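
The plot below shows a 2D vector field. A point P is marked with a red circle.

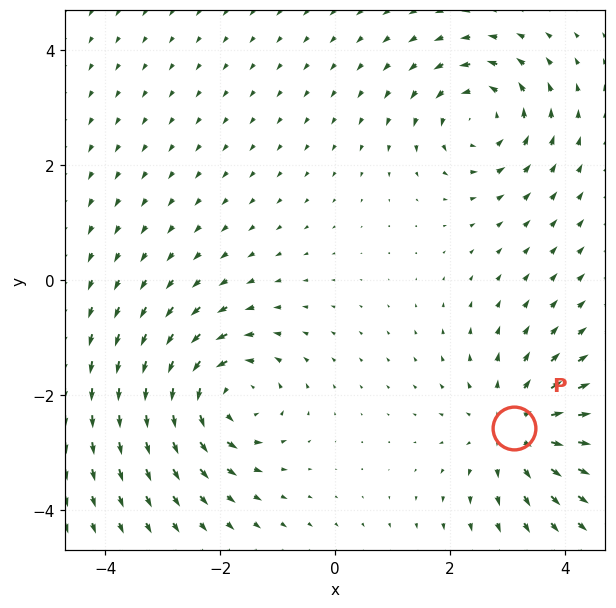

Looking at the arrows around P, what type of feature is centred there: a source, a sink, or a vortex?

source

At P (3.1, -2.6) the arrows spread outward. Divergence about +4, curl ≈0 — positive divergence with near-zero curl is a source.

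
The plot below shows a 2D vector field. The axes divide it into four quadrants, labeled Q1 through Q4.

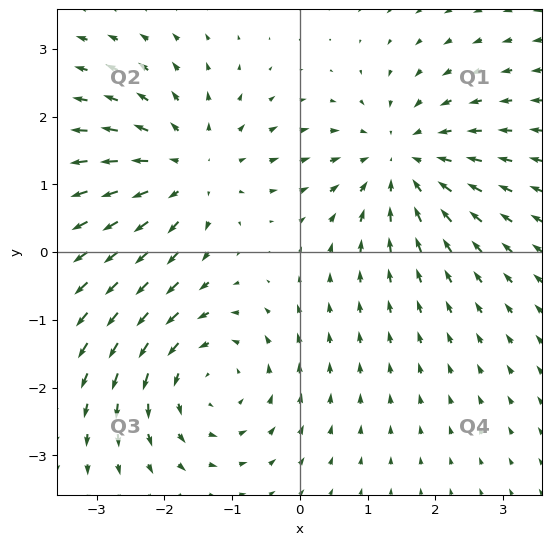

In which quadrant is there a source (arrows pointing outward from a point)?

The source sits at approximately (-1.6, 1.2), which lies in quadrant Q2. The divergence there is about +4, positive as expected for a source.

Q2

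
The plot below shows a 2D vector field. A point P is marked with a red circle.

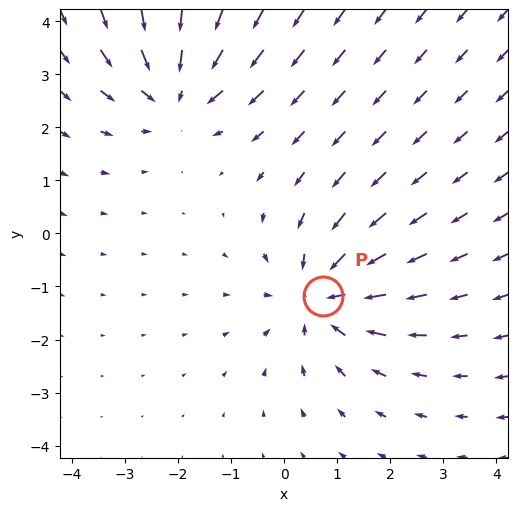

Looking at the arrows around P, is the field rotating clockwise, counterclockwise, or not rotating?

Near P at (0.7, -1.2) the arrows show no circulation. The curl there is ≈0.

not rotating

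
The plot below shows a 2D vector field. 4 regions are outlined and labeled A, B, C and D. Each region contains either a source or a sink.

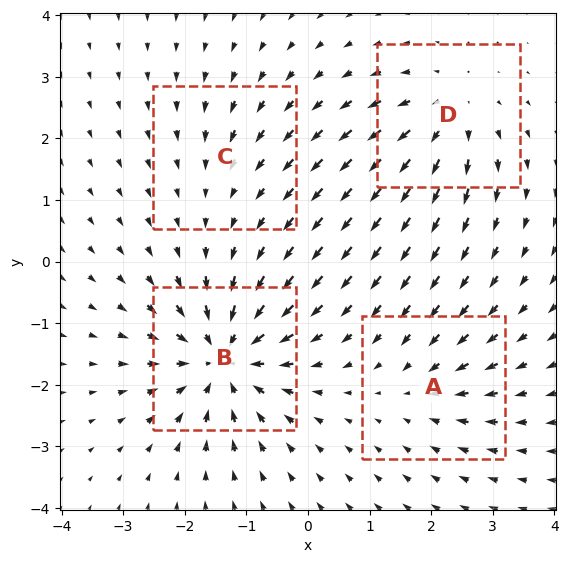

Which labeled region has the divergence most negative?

Divergence at each region's feature centre — A: about -3, B: about -8, C: about -2, D: about +5. Region B is most negative.

B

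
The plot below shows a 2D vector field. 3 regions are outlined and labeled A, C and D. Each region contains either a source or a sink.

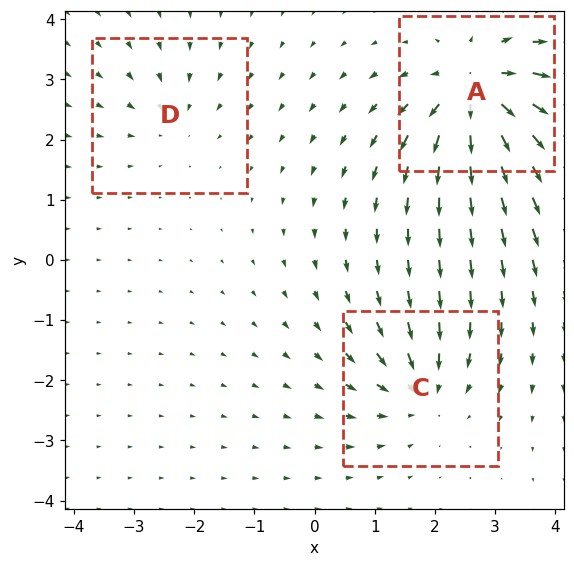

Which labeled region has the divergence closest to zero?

Divergence at each region's feature centre — A: about +6, C: about -4, D: about -2. Region D is closest to zero.

D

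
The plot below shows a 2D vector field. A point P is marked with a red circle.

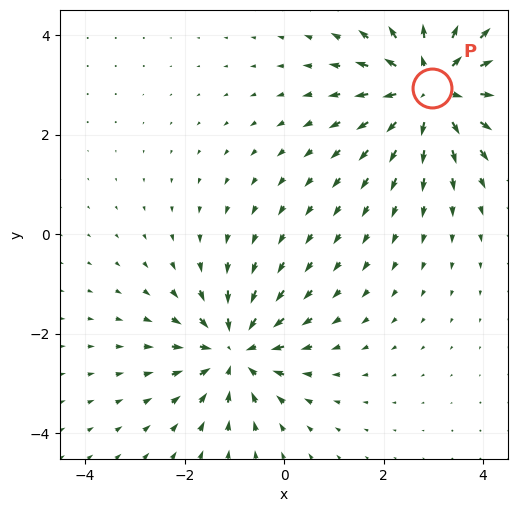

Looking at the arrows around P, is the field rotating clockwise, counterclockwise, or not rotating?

not rotating

Near P at (3.0, 2.9) the arrows show no circulation. The curl there is ≈0.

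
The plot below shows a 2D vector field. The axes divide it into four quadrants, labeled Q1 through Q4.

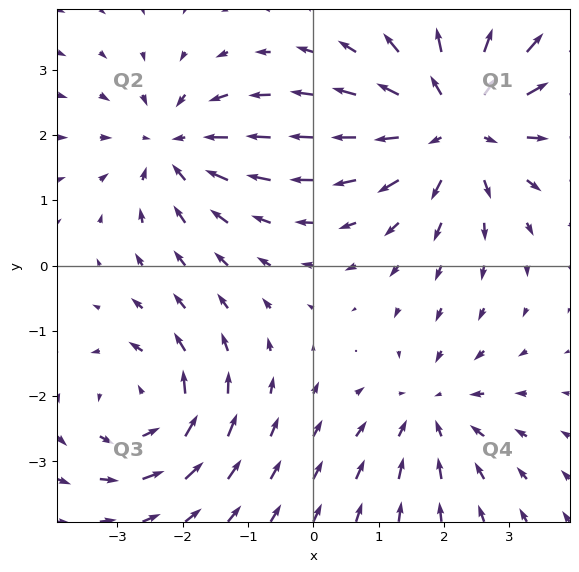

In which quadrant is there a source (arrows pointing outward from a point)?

Q1

The source sits at approximately (2.2, 2.2), which lies in quadrant Q1. The divergence there is about +4, positive as expected for a source.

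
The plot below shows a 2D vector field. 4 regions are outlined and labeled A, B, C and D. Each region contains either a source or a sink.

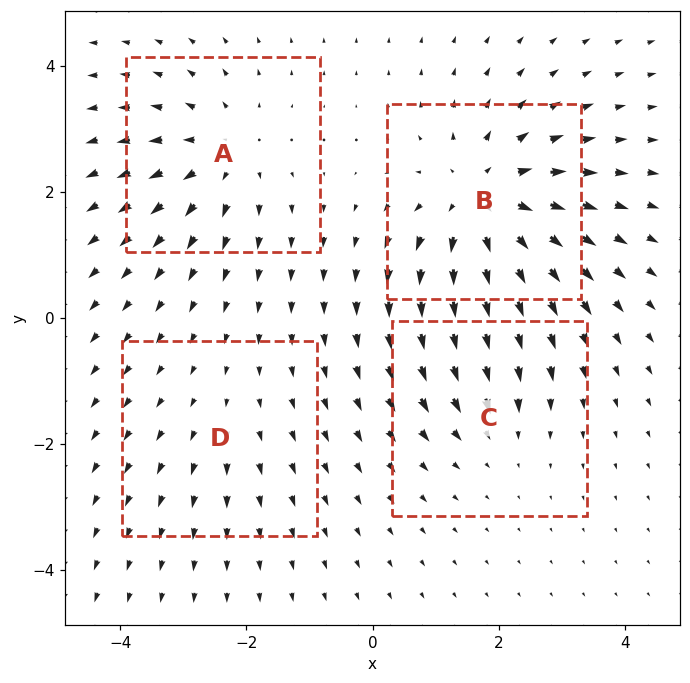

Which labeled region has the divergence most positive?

Divergence at each region's feature centre — A: about +4, B: about +7, C: about -3, D: about +2. Region B is most positive.

B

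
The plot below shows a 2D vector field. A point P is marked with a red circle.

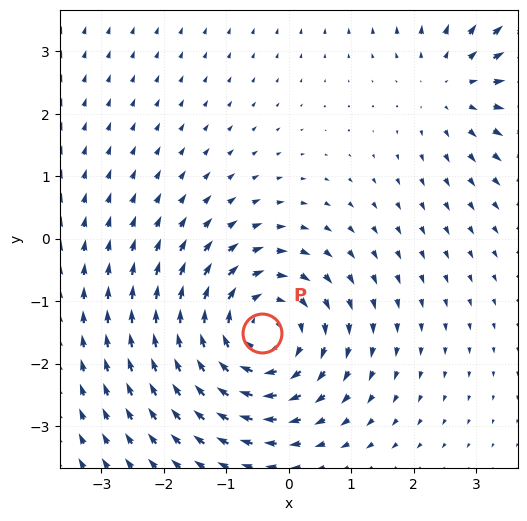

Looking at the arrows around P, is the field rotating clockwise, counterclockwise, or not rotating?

Near P at (-0.4, -1.5) the arrows circulate clockwise. The curl (z-component) there is about -4; negative curl means clockwise rotation.

clockwise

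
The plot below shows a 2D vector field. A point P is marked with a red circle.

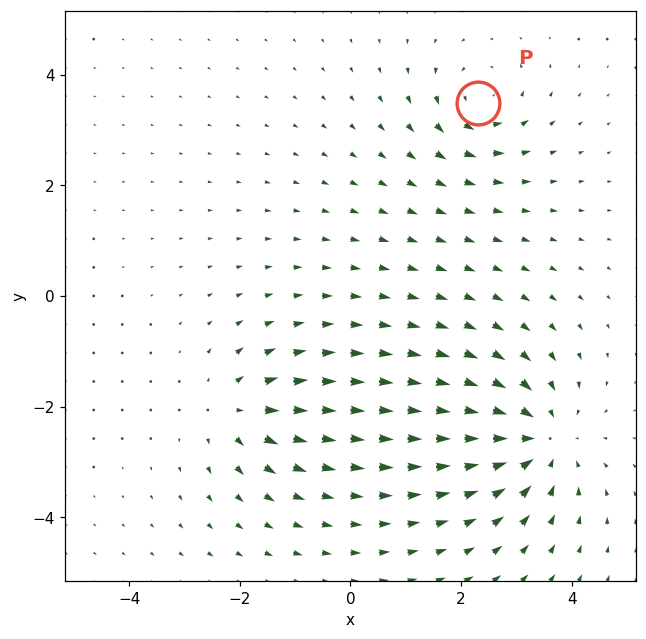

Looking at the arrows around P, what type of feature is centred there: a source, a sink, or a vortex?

At P (2.3, 3.5) the arrows circulate counterclockwise. Divergence ≈0, curl about +3 — near-zero divergence with nonzero curl is a vortex.

vortex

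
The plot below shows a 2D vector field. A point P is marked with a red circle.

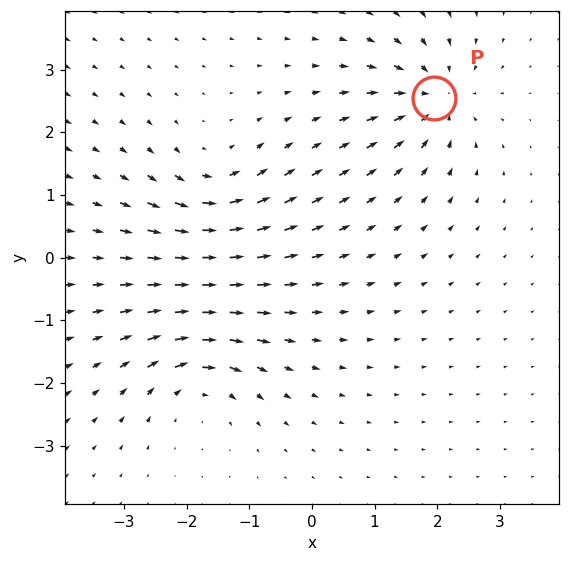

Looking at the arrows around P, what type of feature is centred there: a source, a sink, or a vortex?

sink

At P (2.0, 2.5) the arrows converge inward. Divergence about -7, curl ≈0 — negative divergence with near-zero curl is a sink.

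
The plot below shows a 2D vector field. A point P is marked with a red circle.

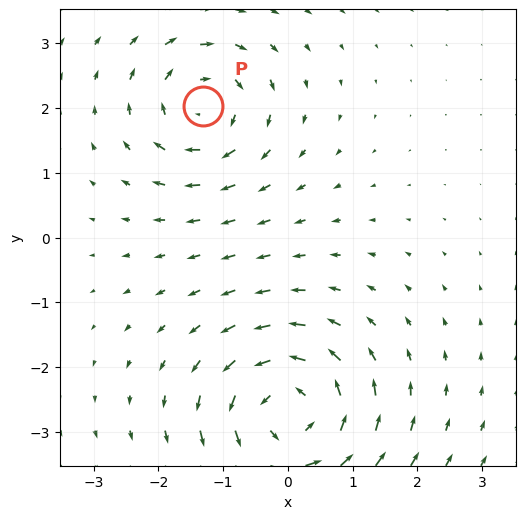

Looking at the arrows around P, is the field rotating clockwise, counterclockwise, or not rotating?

clockwise

Near P at (-1.3, 2.0) the arrows circulate clockwise. The curl (z-component) there is about -4; negative curl means clockwise rotation.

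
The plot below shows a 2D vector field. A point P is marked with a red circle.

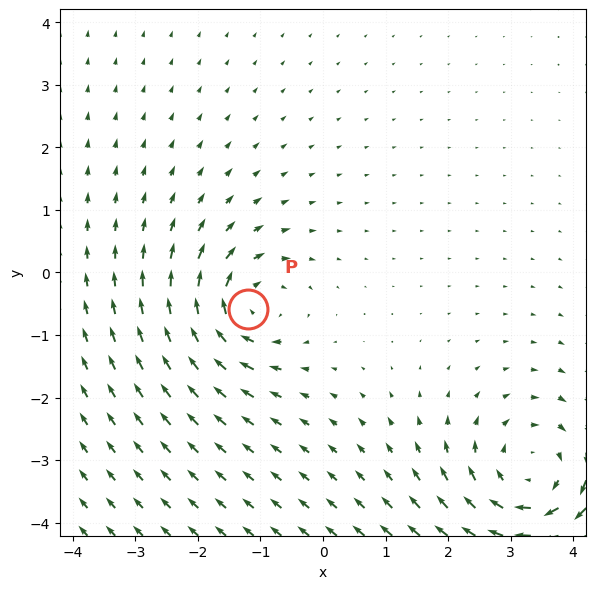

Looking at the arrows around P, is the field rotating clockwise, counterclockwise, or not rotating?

Near P at (-1.2, -0.6) the arrows circulate clockwise. The curl (z-component) there is about -4; negative curl means clockwise rotation.

clockwise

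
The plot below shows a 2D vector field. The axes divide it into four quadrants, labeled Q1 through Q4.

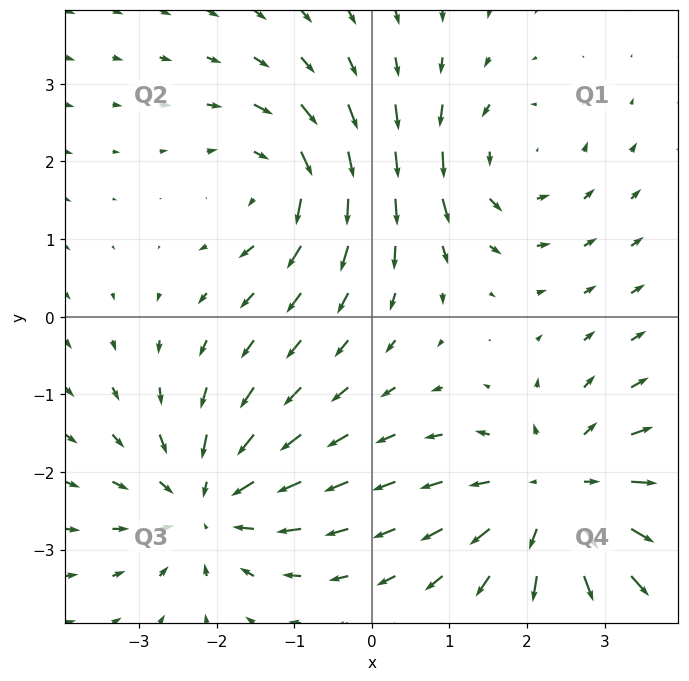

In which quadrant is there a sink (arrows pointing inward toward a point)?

The sink sits at approximately (-2.1, -2.4), which lies in quadrant Q3. The divergence there is about -4, negative as expected for a sink.

Q3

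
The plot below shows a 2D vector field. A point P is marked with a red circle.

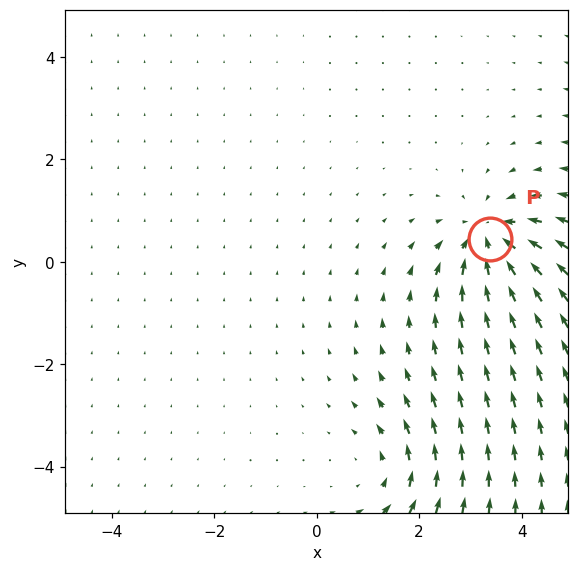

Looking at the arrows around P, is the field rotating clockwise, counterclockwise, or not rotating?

Near P at (3.4, 0.4) the arrows show no circulation. The curl there is ≈0.

not rotating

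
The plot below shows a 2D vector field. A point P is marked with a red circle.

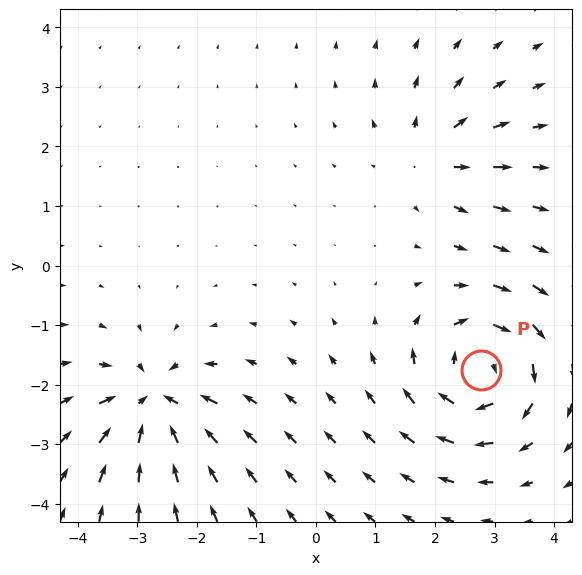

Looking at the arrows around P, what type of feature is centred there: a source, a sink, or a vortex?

vortex

At P (2.8, -1.8) the arrows circulate clockwise. Divergence ≈0, curl about -6 — near-zero divergence with nonzero curl is a vortex.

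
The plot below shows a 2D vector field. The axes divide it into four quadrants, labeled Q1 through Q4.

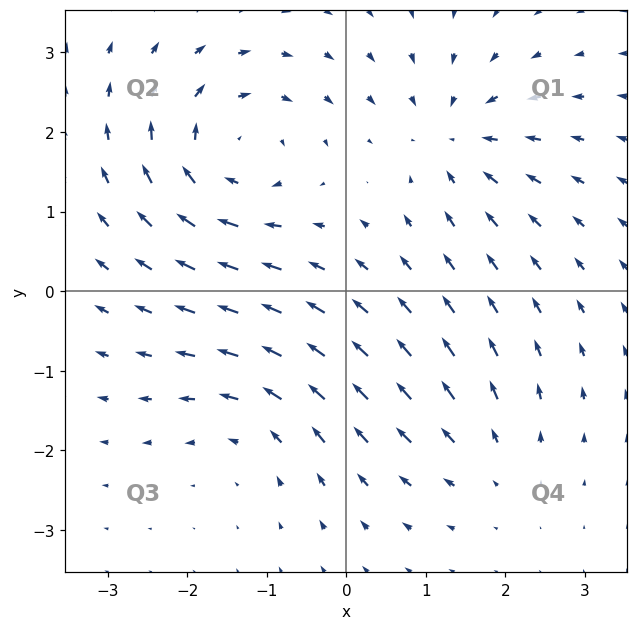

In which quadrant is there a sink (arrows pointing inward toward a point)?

Q1

The sink sits at approximately (1.4, 1.9), which lies in quadrant Q1. The divergence there is about -4, negative as expected for a sink.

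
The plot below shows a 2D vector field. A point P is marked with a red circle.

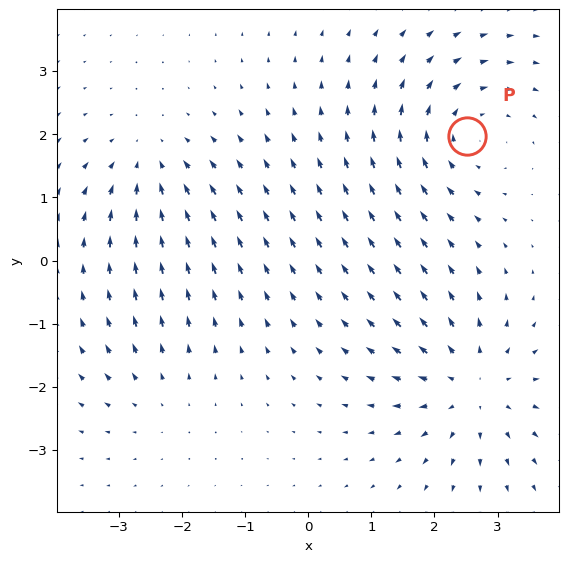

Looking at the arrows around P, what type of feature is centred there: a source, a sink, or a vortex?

At P (2.5, 2.0) the arrows circulate clockwise. Divergence ≈0, curl about -4 — near-zero divergence with nonzero curl is a vortex.

vortex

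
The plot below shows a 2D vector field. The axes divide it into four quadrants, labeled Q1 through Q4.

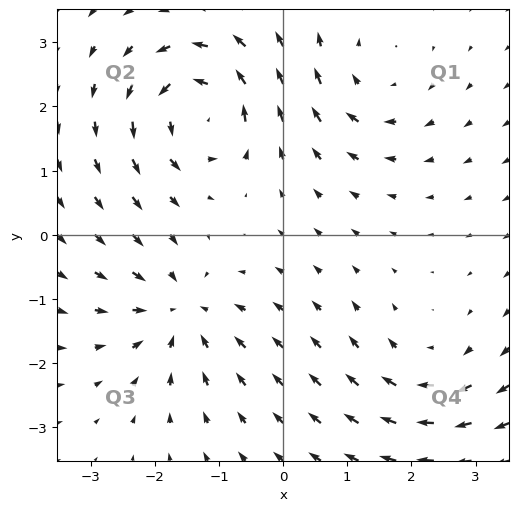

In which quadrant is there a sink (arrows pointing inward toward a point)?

Q3

The sink sits at approximately (-1.6, -1.2), which lies in quadrant Q3. The divergence there is about -4, negative as expected for a sink.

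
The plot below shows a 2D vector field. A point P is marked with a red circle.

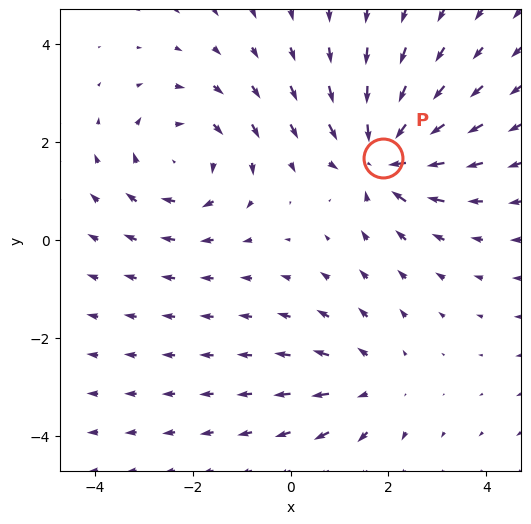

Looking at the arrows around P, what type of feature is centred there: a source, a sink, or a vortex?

sink

At P (1.9, 1.7) the arrows converge inward. Divergence about -7, curl ≈0 — negative divergence with near-zero curl is a sink.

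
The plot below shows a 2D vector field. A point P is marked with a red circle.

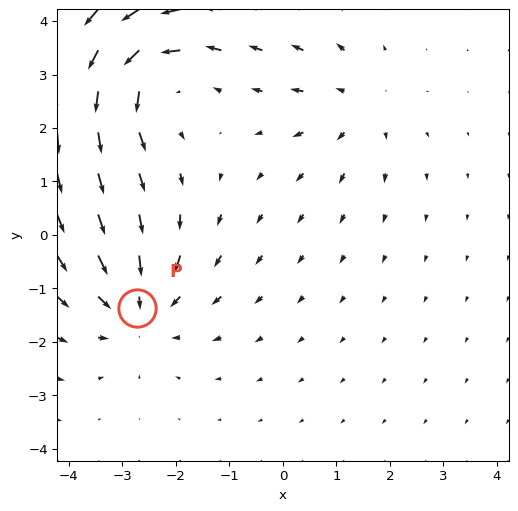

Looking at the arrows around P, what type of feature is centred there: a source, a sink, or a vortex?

sink

At P (-2.7, -1.4) the arrows converge inward. Divergence about -4, curl ≈0 — negative divergence with near-zero curl is a sink.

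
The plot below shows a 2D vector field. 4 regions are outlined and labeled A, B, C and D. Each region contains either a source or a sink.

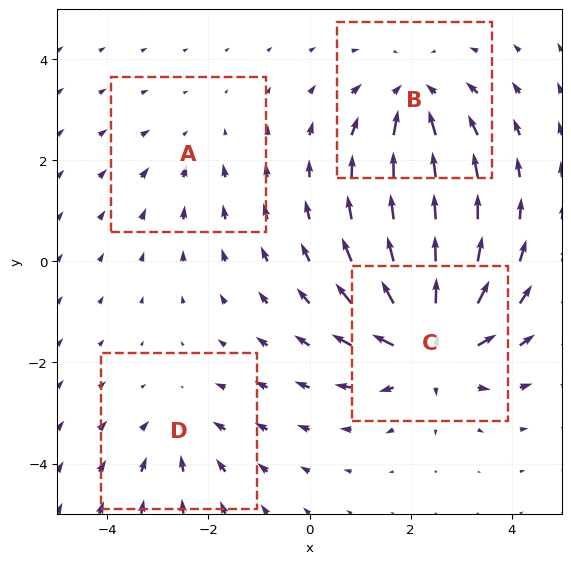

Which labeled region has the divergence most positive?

C

Divergence at each region's feature centre — A: about -2, B: about -5, C: about +7, D: about -3. Region C is most positive.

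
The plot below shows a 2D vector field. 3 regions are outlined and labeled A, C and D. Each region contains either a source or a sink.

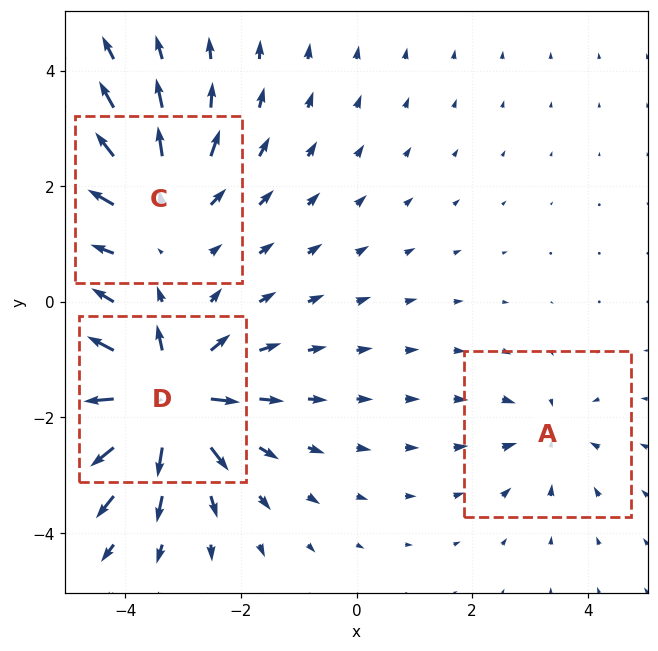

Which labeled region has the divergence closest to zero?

Divergence at each region's feature centre — A: about -2, C: about +4, D: about +7. Region A is closest to zero.

A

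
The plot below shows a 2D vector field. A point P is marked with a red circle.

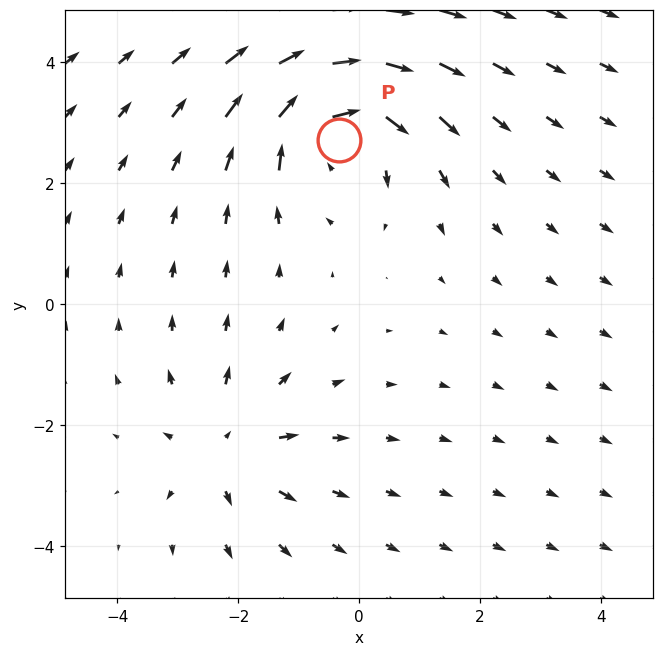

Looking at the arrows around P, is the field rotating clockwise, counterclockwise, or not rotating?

Near P at (-0.3, 2.7) the arrows circulate clockwise. The curl (z-component) there is about -5; negative curl means clockwise rotation.

clockwise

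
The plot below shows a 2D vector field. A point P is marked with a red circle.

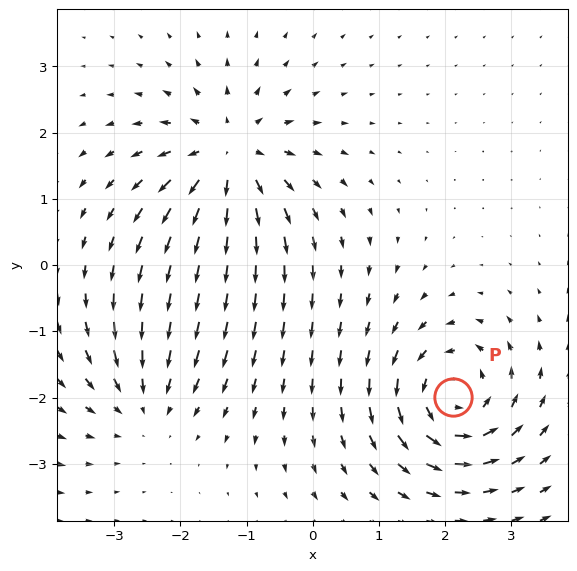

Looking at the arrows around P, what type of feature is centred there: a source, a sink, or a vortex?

vortex

At P (2.1, -2.0) the arrows circulate counterclockwise. Divergence ≈0, curl about +7 — near-zero divergence with nonzero curl is a vortex.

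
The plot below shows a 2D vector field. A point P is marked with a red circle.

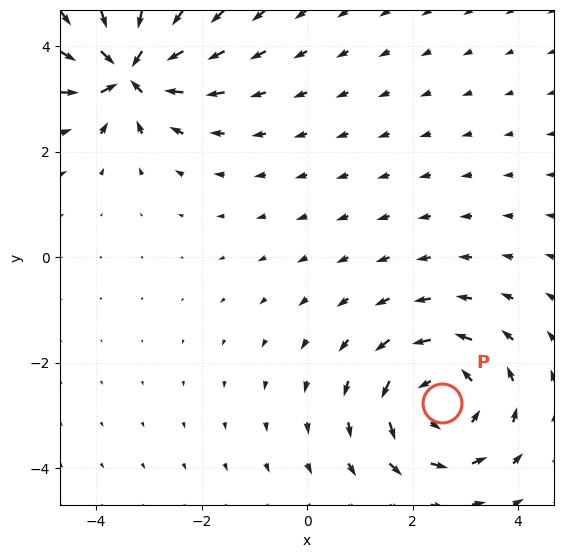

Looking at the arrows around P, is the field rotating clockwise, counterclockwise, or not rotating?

counterclockwise

Near P at (2.6, -2.8) the arrows circulate counterclockwise. The curl (z-component) there is about +4; positive curl means counterclockwise rotation.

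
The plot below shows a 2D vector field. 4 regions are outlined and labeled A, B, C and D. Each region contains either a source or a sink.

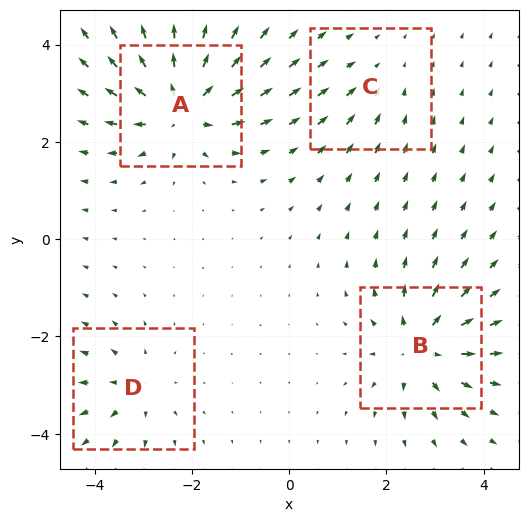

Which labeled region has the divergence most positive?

A

Divergence at each region's feature centre — A: about +8, B: about +6, C: about -2, D: about +4. Region A is most positive.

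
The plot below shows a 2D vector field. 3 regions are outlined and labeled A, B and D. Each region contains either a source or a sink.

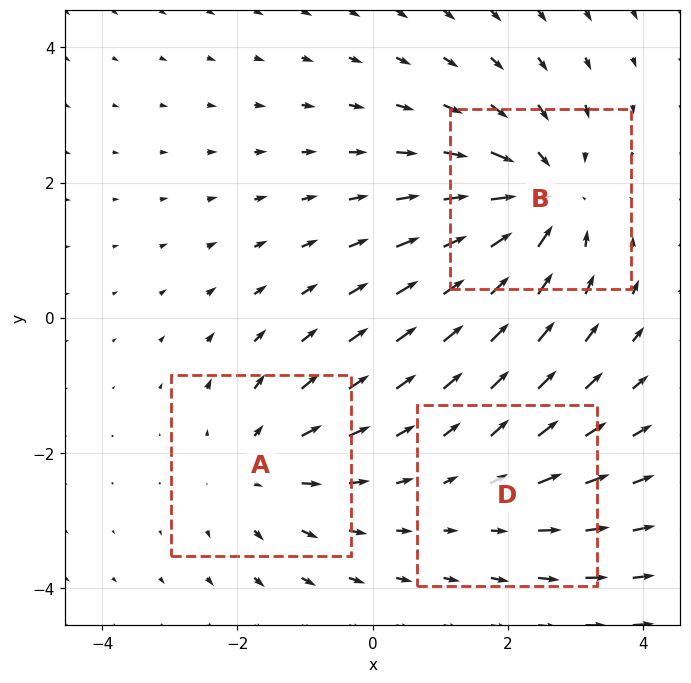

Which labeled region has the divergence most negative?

Divergence at each region's feature centre — A: about +3, B: about -4, D: about +2. Region B is most negative.

B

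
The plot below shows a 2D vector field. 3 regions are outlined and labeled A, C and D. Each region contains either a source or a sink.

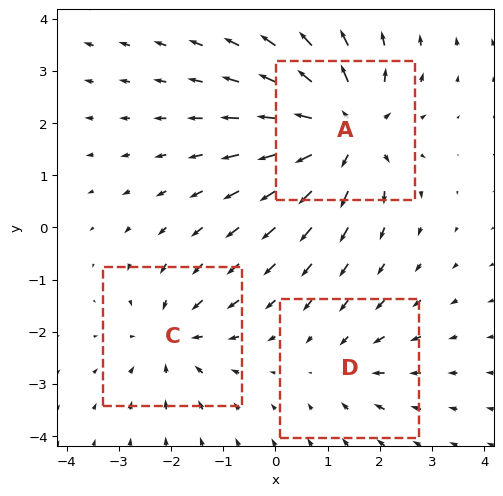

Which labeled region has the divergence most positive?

A

Divergence at each region's feature centre — A: about +5, C: about -3, D: about -2. Region A is most positive.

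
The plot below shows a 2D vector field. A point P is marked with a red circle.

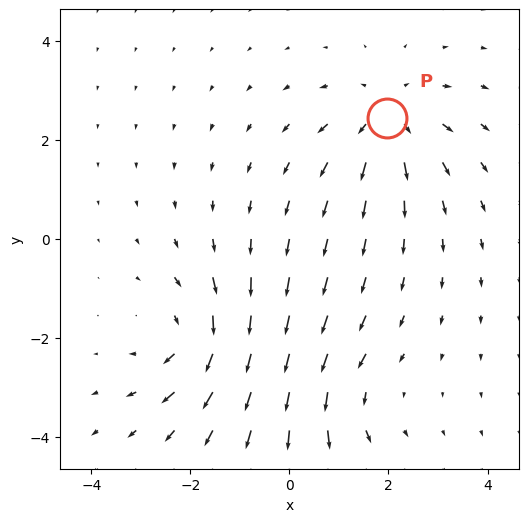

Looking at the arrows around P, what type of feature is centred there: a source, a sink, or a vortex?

source

At P (2.0, 2.4) the arrows spread outward. Divergence about +4, curl ≈0 — positive divergence with near-zero curl is a source.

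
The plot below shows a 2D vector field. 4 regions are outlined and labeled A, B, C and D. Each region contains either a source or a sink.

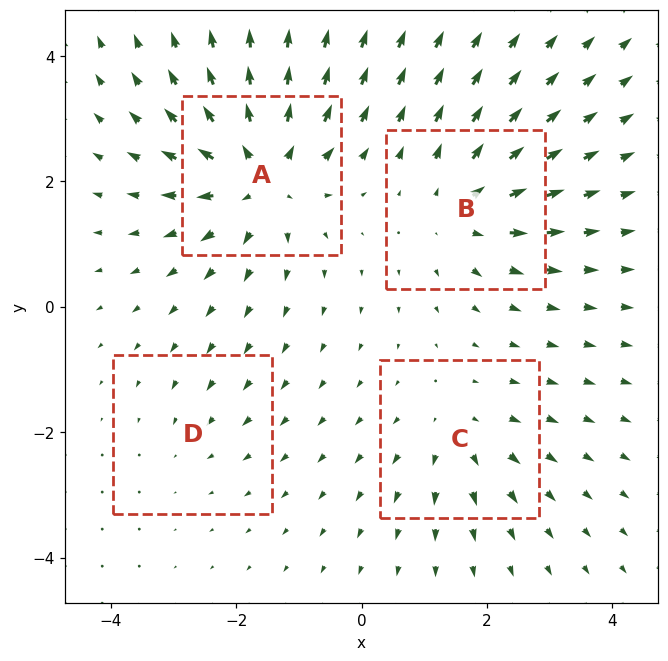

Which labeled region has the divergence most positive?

A

Divergence at each region's feature centre — A: about +7, B: about +5, C: about +4, D: about -2. Region A is most positive.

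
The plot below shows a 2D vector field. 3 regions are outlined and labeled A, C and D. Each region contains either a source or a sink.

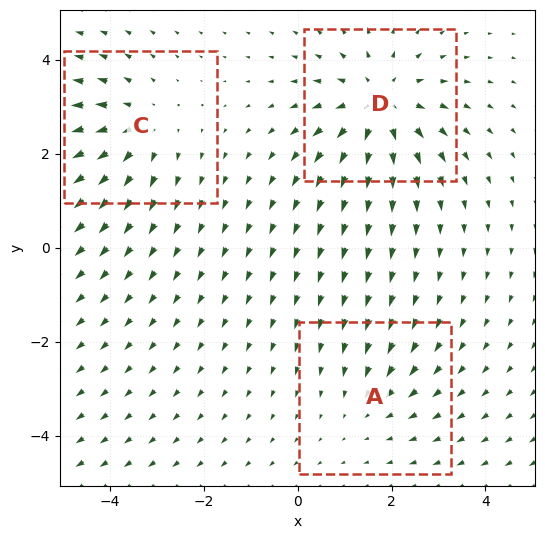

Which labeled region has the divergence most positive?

Divergence at each region's feature centre — A: about -2, C: about +3, D: about +4. Region D is most positive.

D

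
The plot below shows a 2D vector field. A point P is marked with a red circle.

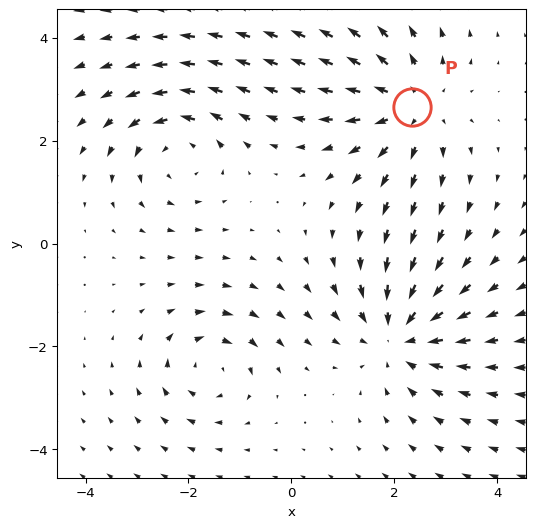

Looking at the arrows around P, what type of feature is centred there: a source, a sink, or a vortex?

At P (2.3, 2.7) the arrows spread outward. Divergence about +3, curl ≈0 — positive divergence with near-zero curl is a source.

source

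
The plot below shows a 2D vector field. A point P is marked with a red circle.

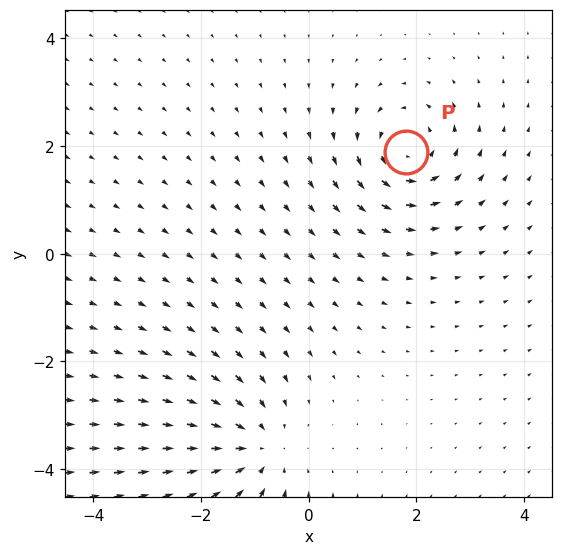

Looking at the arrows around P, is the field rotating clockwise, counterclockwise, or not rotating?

Near P at (1.8, 1.9) the arrows circulate counterclockwise. The curl (z-component) there is about +4; positive curl means counterclockwise rotation.

counterclockwise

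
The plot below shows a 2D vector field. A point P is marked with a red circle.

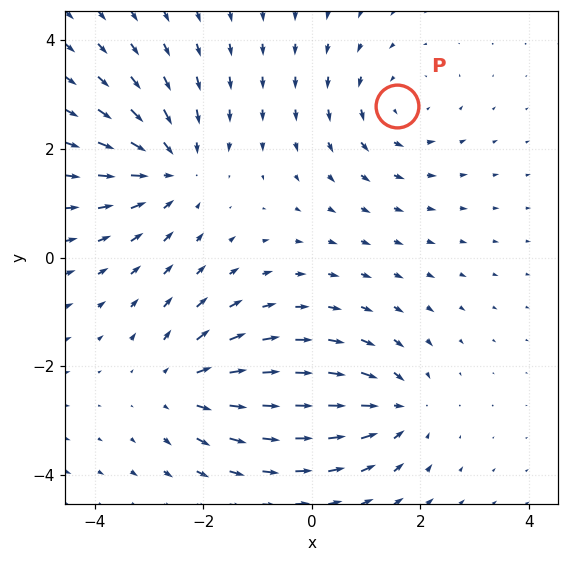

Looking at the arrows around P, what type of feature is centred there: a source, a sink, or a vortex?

At P (1.6, 2.8) the arrows circulate counterclockwise. Divergence ≈0, curl about +3 — near-zero divergence with nonzero curl is a vortex.

vortex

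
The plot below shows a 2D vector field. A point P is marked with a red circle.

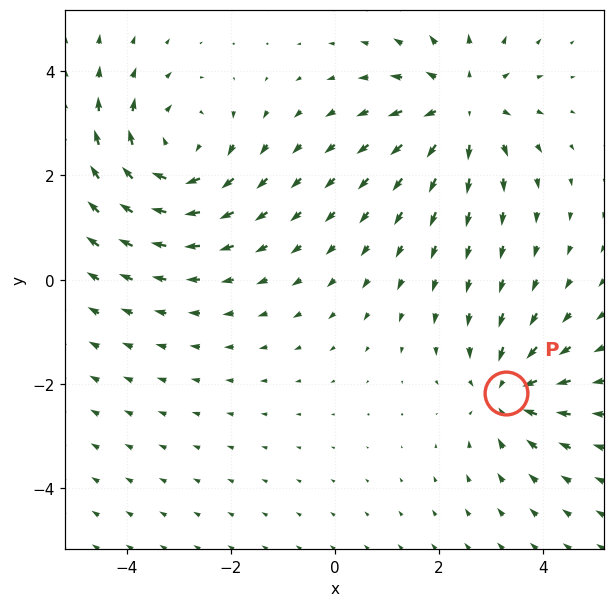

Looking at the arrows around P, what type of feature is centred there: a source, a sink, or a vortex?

At P (3.3, -2.2) the arrows converge inward. Divergence about -4, curl ≈0 — negative divergence with near-zero curl is a sink.

sink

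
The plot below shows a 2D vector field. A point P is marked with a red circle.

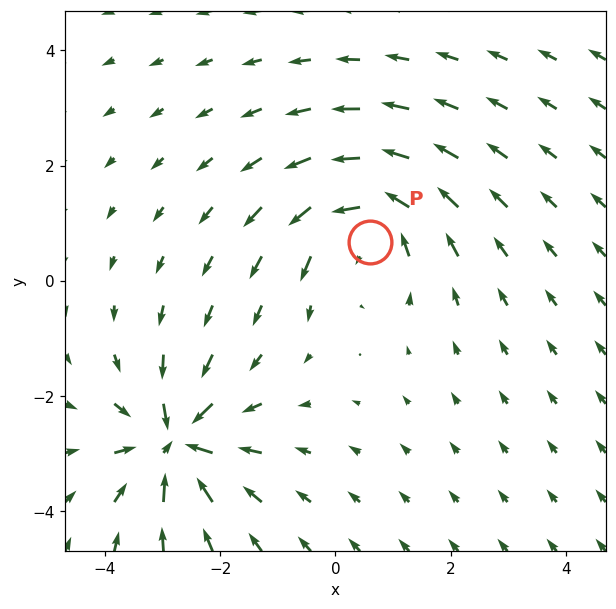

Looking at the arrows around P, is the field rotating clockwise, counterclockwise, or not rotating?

Near P at (0.6, 0.7) the arrows circulate counterclockwise. The curl (z-component) there is about +5; positive curl means counterclockwise rotation.

counterclockwise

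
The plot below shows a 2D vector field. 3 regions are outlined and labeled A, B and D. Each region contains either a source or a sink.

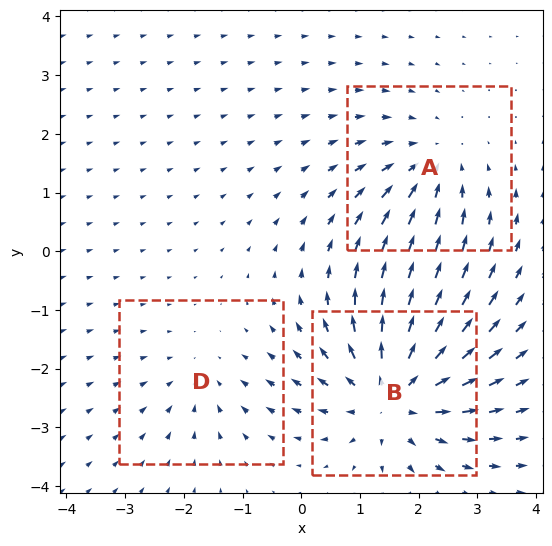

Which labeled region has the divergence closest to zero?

D

Divergence at each region's feature centre — A: about -3, B: about +4, D: about -2. Region D is closest to zero.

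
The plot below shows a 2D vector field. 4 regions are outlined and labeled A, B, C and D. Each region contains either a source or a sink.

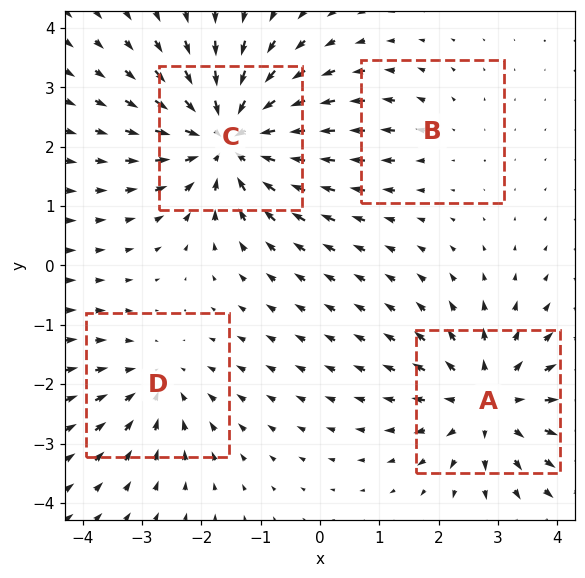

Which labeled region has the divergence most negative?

C

Divergence at each region's feature centre — A: about +5, B: about +2, C: about -6, D: about -3. Region C is most negative.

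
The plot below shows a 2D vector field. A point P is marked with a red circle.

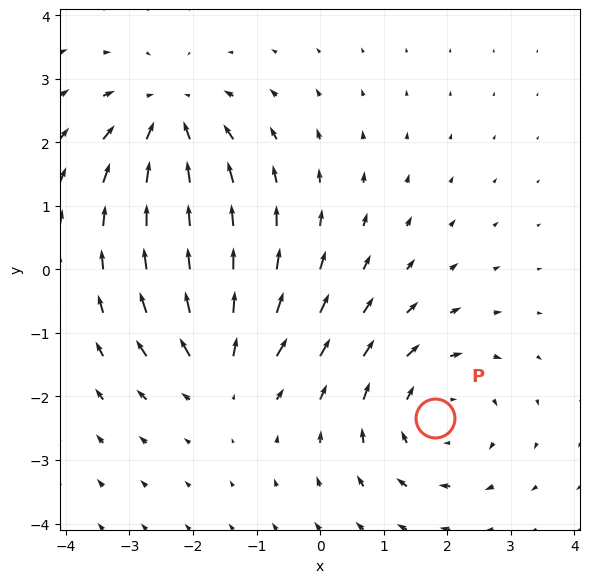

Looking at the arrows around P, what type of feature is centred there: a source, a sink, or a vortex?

vortex

At P (1.8, -2.3) the arrows circulate clockwise. Divergence ≈0, curl about -4 — near-zero divergence with nonzero curl is a vortex.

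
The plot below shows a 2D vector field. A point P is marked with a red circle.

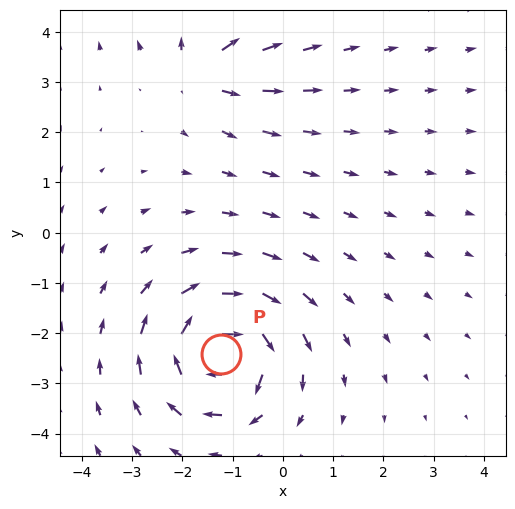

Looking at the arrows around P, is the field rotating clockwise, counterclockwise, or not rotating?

clockwise

Near P at (-1.2, -2.4) the arrows circulate clockwise. The curl (z-component) there is about -6; negative curl means clockwise rotation.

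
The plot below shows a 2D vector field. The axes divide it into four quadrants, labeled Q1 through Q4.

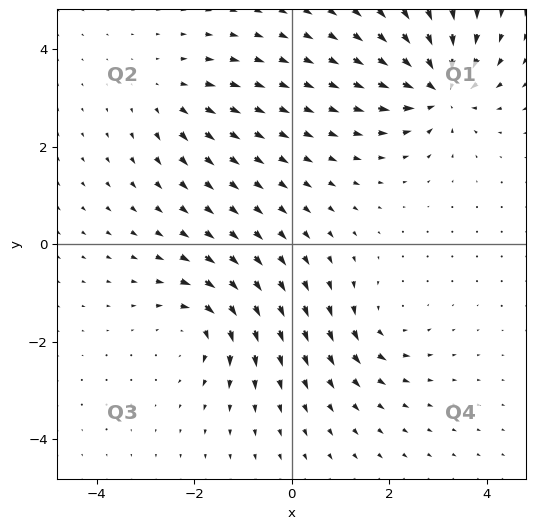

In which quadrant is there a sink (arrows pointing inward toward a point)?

Q1

The sink sits at approximately (3.0, 3.2), which lies in quadrant Q1. The divergence there is about -7, negative as expected for a sink.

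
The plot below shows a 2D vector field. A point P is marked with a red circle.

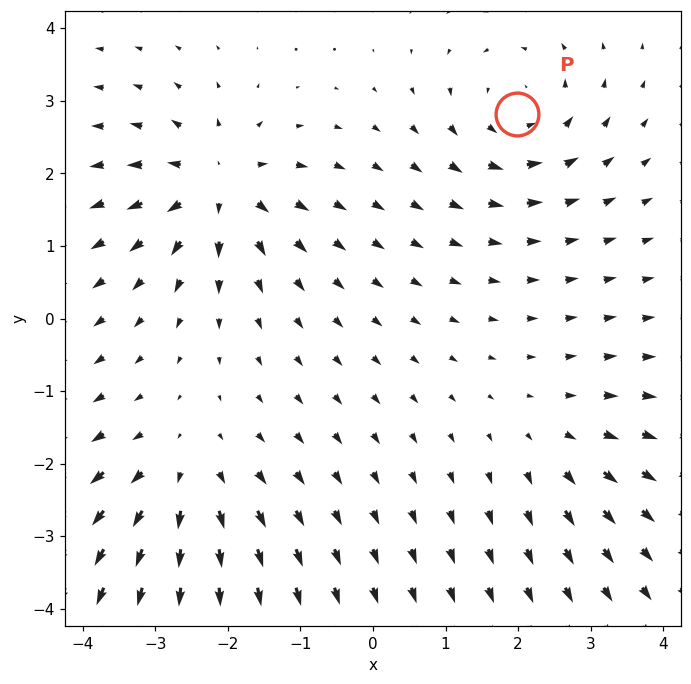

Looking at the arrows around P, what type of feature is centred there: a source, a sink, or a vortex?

At P (2.0, 2.8) the arrows circulate counterclockwise. Divergence ≈0, curl about +4 — near-zero divergence with nonzero curl is a vortex.

vortex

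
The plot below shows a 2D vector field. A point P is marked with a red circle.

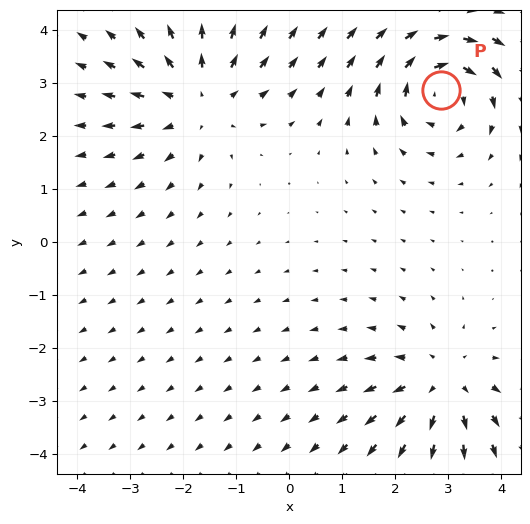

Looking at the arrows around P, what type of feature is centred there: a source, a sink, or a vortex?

vortex

At P (2.9, 2.9) the arrows circulate clockwise. Divergence ≈0, curl about -5 — near-zero divergence with nonzero curl is a vortex.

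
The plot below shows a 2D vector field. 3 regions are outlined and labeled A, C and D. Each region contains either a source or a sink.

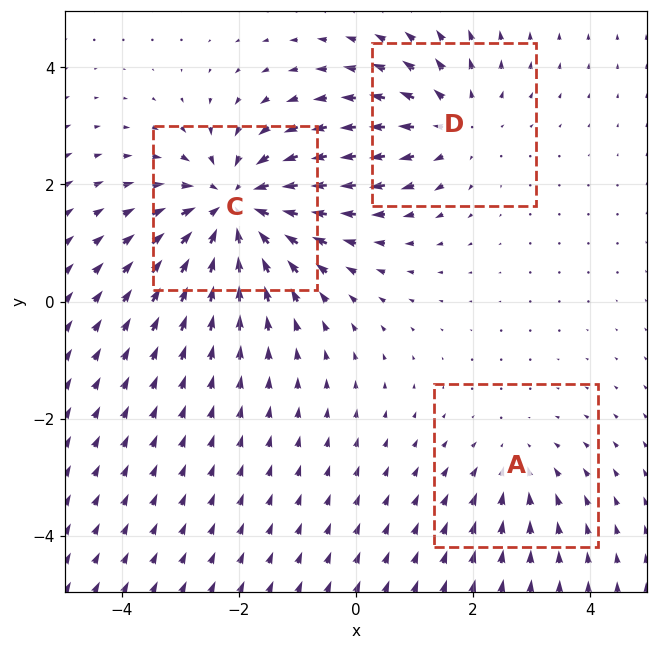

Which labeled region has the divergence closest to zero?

Divergence at each region's feature centre — A: about -2, C: about -5, D: about +3. Region A is closest to zero.

A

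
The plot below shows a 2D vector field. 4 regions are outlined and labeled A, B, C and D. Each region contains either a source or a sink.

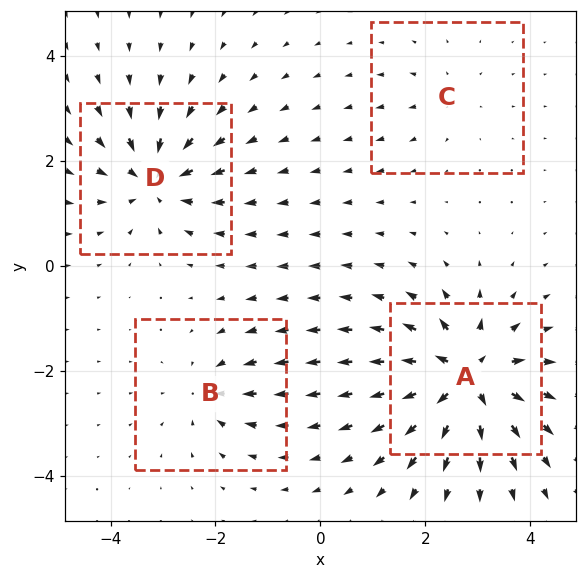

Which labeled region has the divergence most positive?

A

Divergence at each region's feature centre — A: about +9, B: about -4, C: about +3, D: about -6. Region A is most positive.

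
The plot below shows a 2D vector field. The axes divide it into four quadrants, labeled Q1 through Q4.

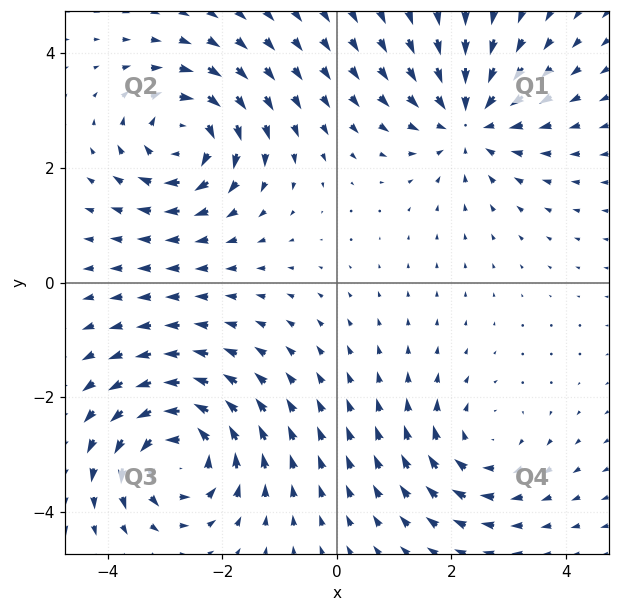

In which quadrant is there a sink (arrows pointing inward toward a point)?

The sink sits at approximately (2.3, 2.8), which lies in quadrant Q1. The divergence there is about -5, negative as expected for a sink.

Q1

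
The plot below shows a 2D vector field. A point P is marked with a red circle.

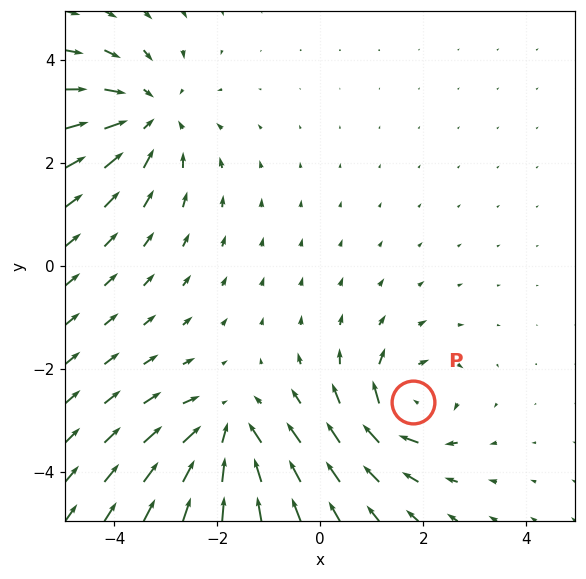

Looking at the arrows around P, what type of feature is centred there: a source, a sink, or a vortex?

At P (1.8, -2.6) the arrows circulate clockwise. Divergence ≈0, curl about -4 — near-zero divergence with nonzero curl is a vortex.

vortex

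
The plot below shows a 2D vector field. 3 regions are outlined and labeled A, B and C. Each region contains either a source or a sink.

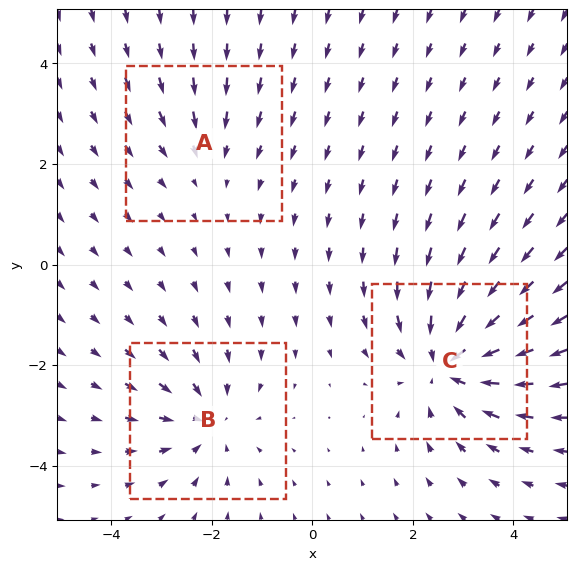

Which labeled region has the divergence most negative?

Divergence at each region's feature centre — A: about -2, B: about -3, C: about -5. Region C is most negative.

C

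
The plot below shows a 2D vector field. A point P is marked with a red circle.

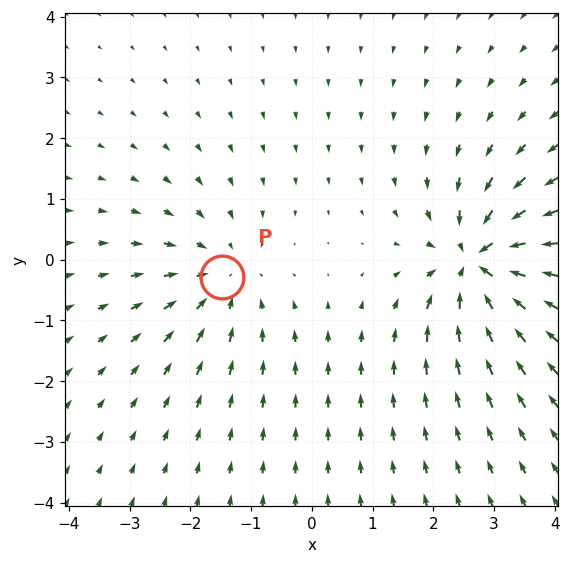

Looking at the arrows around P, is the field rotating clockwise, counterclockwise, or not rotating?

not rotating

Near P at (-1.5, -0.3) the arrows show no circulation. The curl there is ≈0.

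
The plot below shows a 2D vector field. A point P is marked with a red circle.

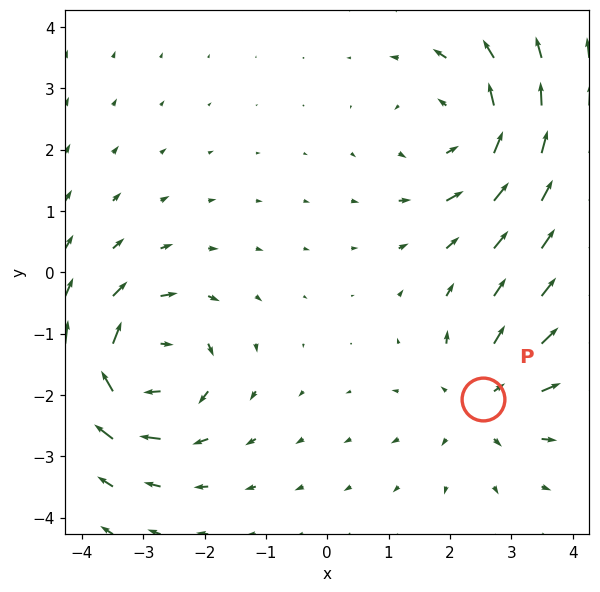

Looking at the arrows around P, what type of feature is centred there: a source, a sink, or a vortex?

source

At P (2.5, -2.1) the arrows spread outward. Divergence about +3, curl ≈0 — positive divergence with near-zero curl is a source.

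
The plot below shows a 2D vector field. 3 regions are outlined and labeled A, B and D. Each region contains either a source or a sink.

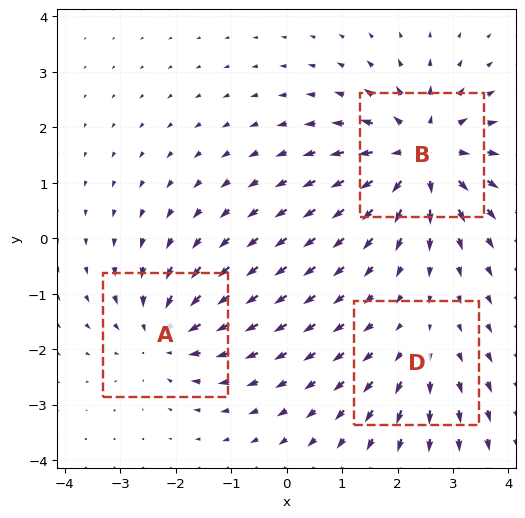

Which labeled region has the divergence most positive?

Divergence at each region's feature centre — A: about -3, B: about +5, D: about +2. Region B is most positive.

B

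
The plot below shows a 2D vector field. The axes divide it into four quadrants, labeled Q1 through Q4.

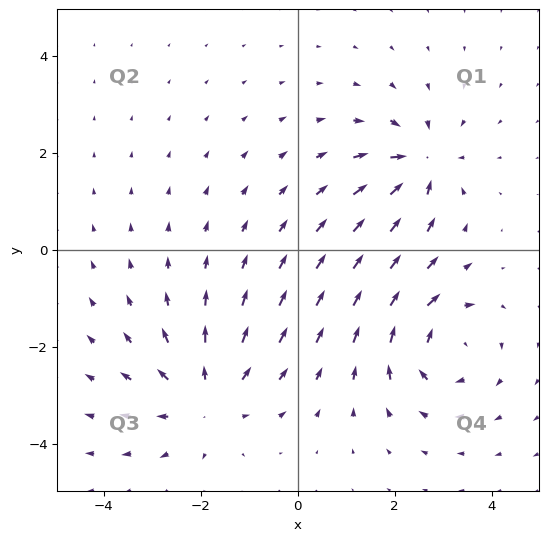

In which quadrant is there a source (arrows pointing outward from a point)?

The source sits at approximately (-1.9, -3.1), which lies in quadrant Q3. The divergence there is about +4, positive as expected for a source.

Q3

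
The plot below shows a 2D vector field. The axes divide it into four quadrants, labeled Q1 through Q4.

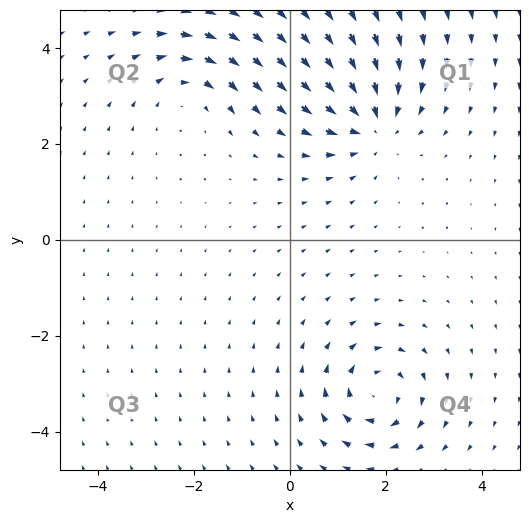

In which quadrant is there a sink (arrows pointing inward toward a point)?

Q1

The sink sits at approximately (1.7, 2.4), which lies in quadrant Q1. The divergence there is about -5, negative as expected for a sink.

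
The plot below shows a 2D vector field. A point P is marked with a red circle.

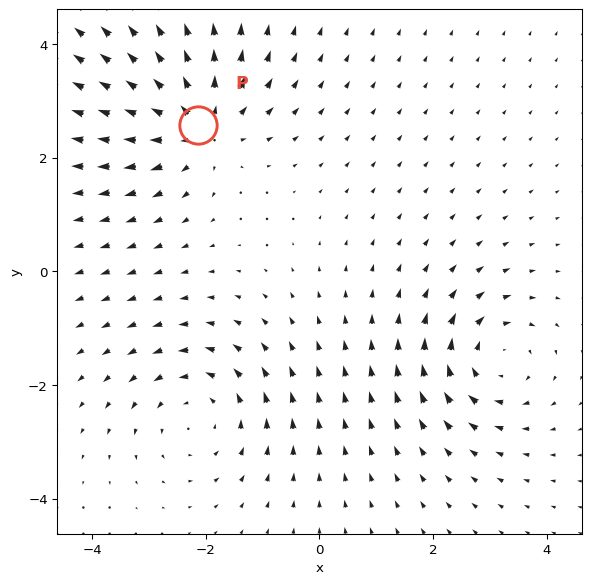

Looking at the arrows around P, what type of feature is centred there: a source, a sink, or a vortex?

source

At P (-2.1, 2.6) the arrows spread outward. Divergence about +4, curl ≈0 — positive divergence with near-zero curl is a source.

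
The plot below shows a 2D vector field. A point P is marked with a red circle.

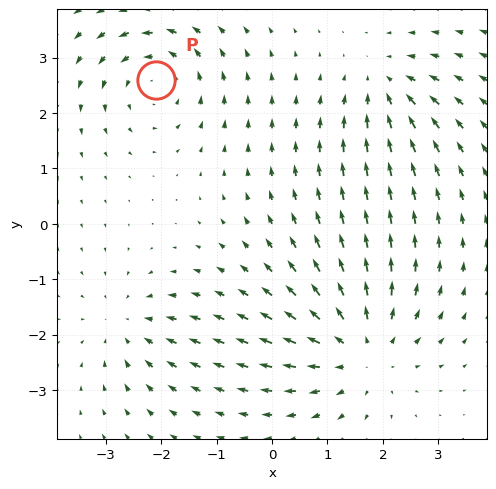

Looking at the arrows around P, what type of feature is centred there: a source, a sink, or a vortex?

At P (-2.1, 2.6) the arrows circulate counterclockwise. Divergence ≈0, curl about +4 — near-zero divergence with nonzero curl is a vortex.

vortex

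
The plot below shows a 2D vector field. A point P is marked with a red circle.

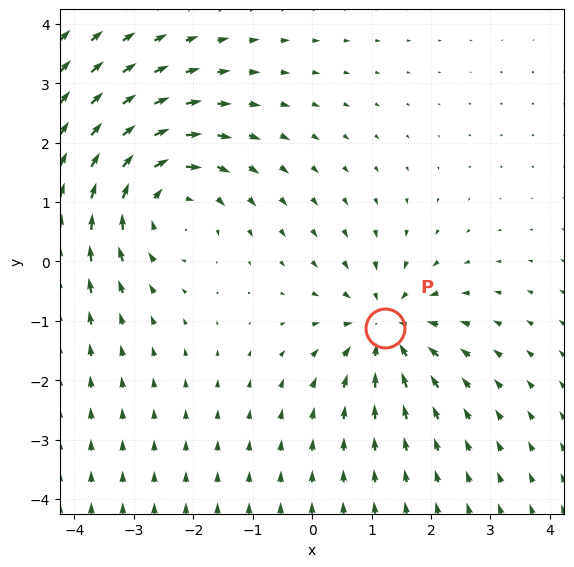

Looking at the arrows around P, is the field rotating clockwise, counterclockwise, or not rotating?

Near P at (1.2, -1.1) the arrows show no circulation. The curl there is ≈0.

not rotating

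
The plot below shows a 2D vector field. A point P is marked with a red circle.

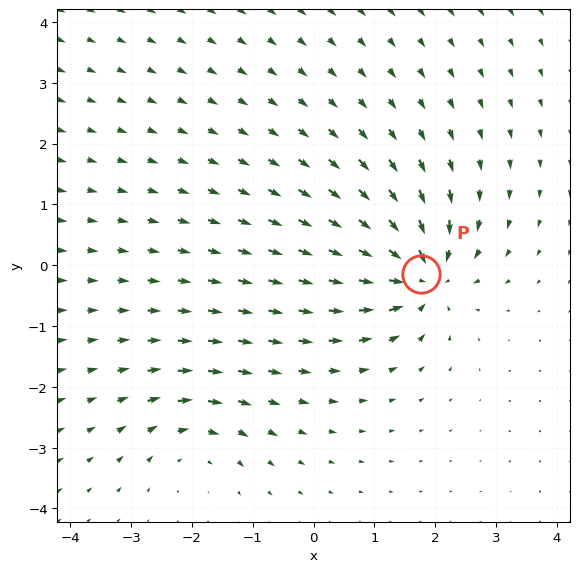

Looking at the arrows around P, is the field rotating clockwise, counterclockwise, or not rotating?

Near P at (1.8, -0.1) the arrows show no circulation. The curl there is ≈0.

not rotating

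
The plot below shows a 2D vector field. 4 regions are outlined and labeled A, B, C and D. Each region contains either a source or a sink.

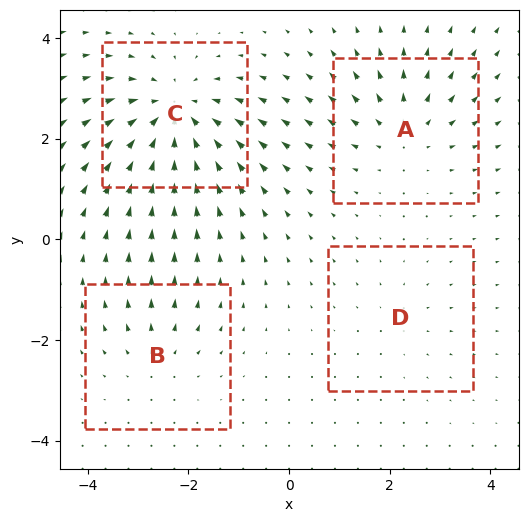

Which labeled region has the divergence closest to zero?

D

Divergence at each region's feature centre — A: about +4, B: about +3, C: about -7, D: about +2. Region D is closest to zero.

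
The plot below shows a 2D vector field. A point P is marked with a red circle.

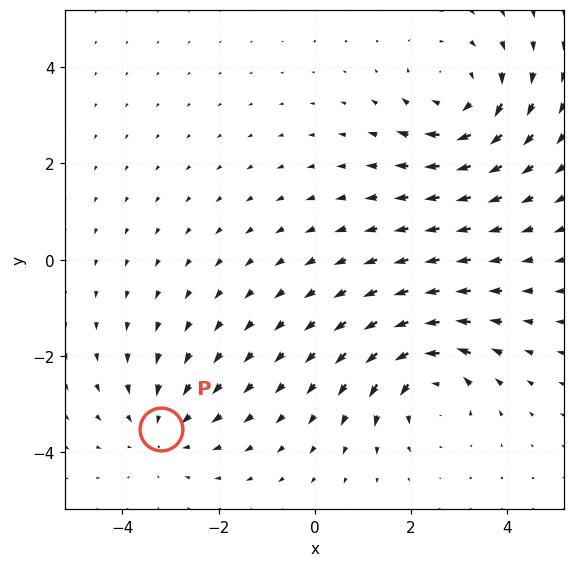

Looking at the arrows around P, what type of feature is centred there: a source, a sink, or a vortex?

At P (-3.2, -3.5) the arrows converge inward. Divergence about -3, curl ≈0 — negative divergence with near-zero curl is a sink.

sink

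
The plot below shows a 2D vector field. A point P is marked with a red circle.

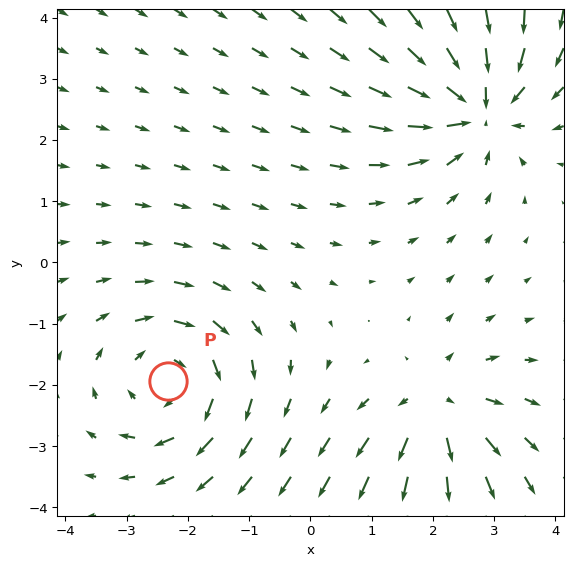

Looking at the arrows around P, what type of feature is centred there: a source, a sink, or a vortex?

vortex

At P (-2.3, -1.9) the arrows circulate clockwise. Divergence ≈0, curl about -4 — near-zero divergence with nonzero curl is a vortex.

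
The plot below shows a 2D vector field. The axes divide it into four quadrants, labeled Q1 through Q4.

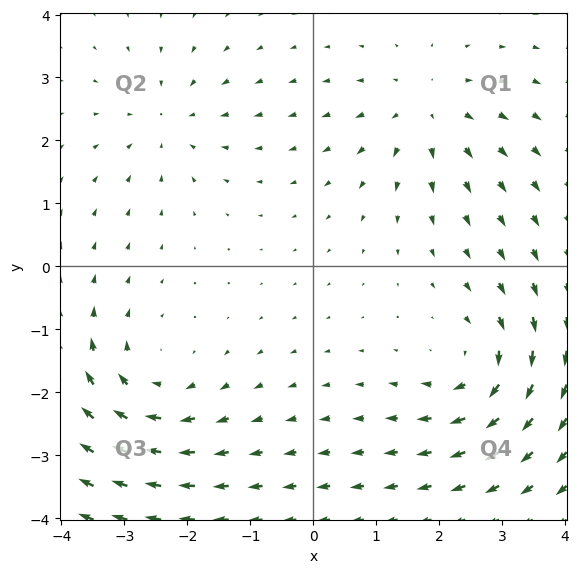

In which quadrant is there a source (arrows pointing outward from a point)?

Q1

The source sits at approximately (1.8, 2.5), which lies in quadrant Q1. The divergence there is about +4, positive as expected for a source.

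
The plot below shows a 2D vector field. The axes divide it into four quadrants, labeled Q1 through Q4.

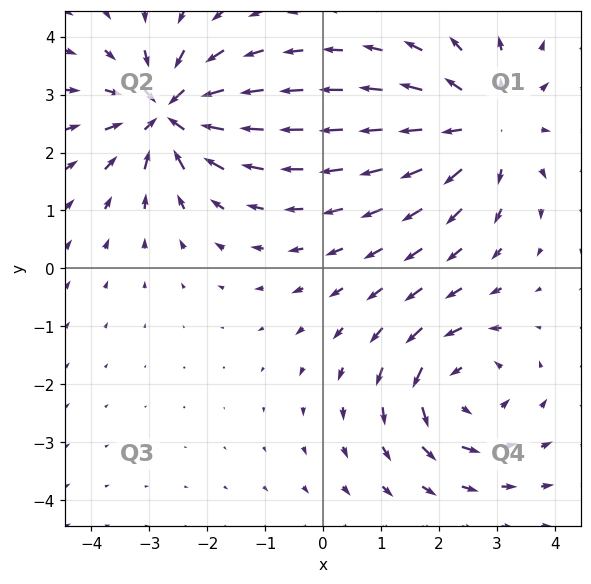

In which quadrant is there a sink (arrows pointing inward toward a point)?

Q2

The sink sits at approximately (-2.7, 2.7), which lies in quadrant Q2. The divergence there is about -6, negative as expected for a sink.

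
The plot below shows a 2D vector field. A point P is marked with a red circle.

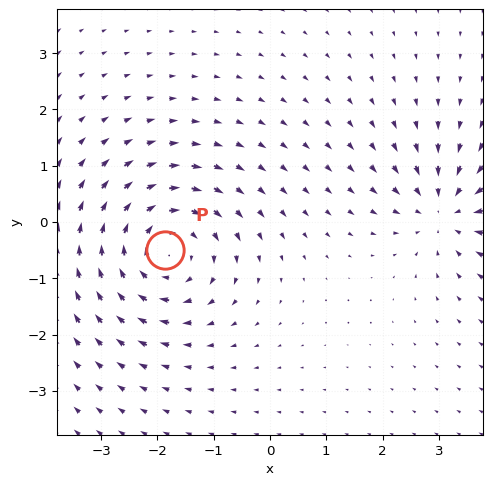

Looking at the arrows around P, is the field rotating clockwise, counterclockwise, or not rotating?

Near P at (-1.9, -0.5) the arrows circulate clockwise. The curl (z-component) there is about -4; negative curl means clockwise rotation.

clockwise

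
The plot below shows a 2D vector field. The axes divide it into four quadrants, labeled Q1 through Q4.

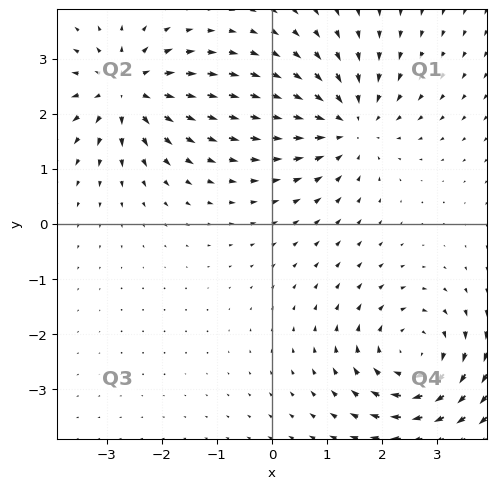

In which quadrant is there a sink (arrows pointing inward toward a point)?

The sink sits at approximately (1.4, 1.8), which lies in quadrant Q1. The divergence there is about -3, negative as expected for a sink.

Q1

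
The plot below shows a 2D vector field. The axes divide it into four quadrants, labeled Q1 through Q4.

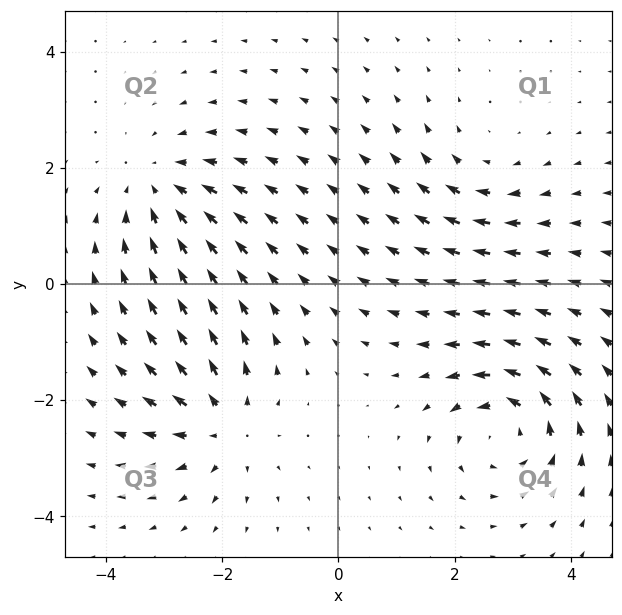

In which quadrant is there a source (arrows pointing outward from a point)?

Q3

The source sits at approximately (-2.0, -2.4), which lies in quadrant Q3. The divergence there is about +4, positive as expected for a source.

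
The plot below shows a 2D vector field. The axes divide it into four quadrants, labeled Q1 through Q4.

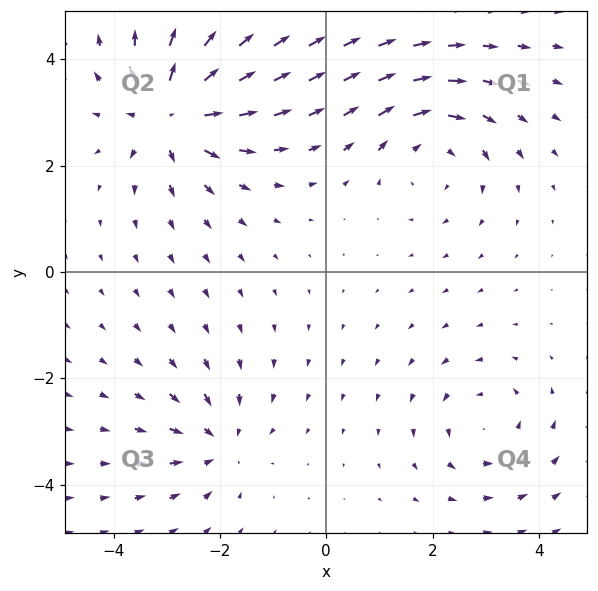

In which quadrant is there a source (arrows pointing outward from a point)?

Q2

The source sits at approximately (-2.9, 3.0), which lies in quadrant Q2. The divergence there is about +6, positive as expected for a source.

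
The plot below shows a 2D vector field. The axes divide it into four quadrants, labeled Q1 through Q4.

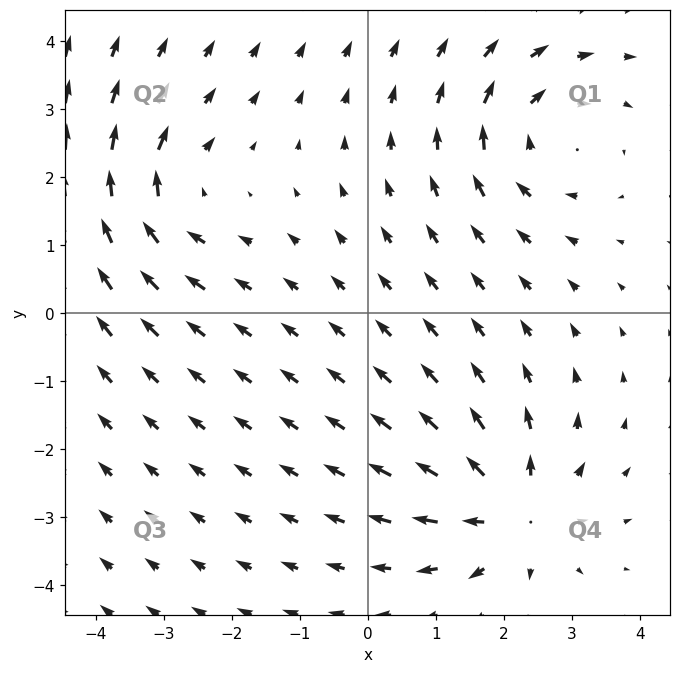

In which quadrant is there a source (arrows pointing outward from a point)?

Q4

The source sits at approximately (2.1, -2.9), which lies in quadrant Q4. The divergence there is about +5, positive as expected for a source.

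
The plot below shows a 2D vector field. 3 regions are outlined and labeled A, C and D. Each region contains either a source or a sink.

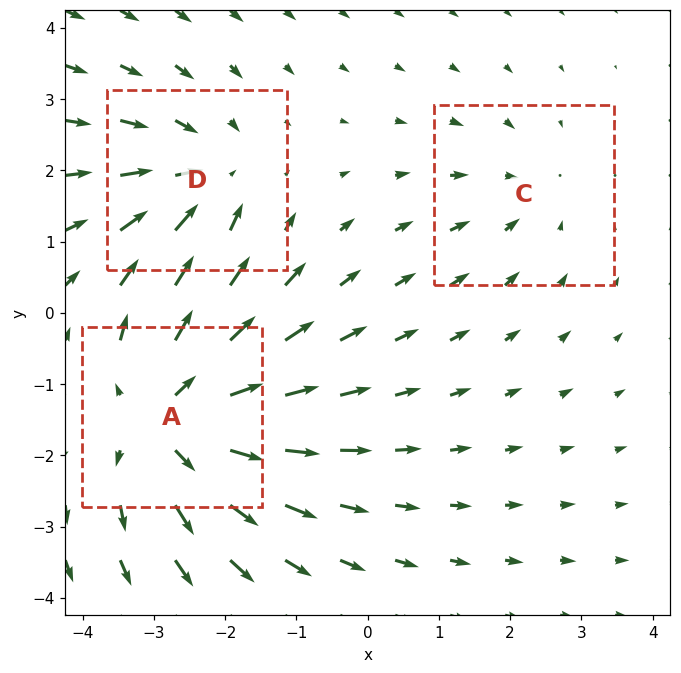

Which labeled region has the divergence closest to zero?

C

Divergence at each region's feature centre — A: about +5, C: about -2, D: about -3. Region C is closest to zero.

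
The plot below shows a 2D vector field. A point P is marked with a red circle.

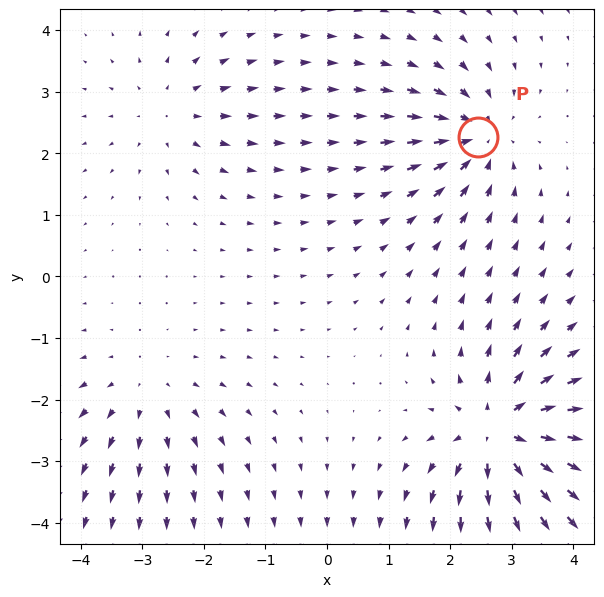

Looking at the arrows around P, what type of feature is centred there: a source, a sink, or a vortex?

At P (2.4, 2.3) the arrows converge inward. Divergence about -5, curl ≈0 — negative divergence with near-zero curl is a sink.

sink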